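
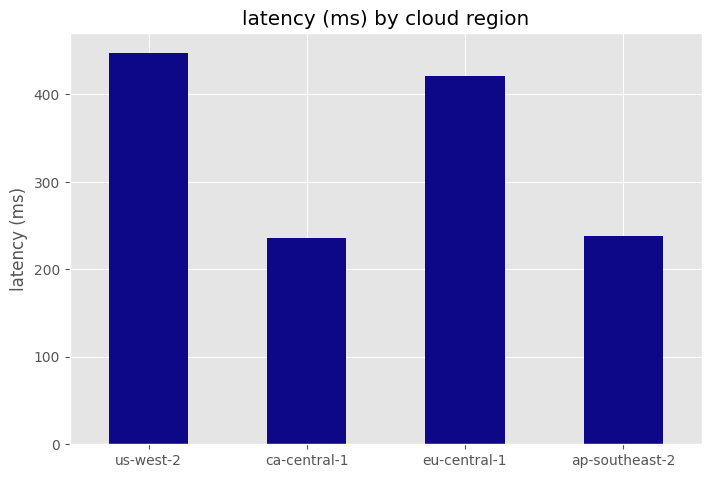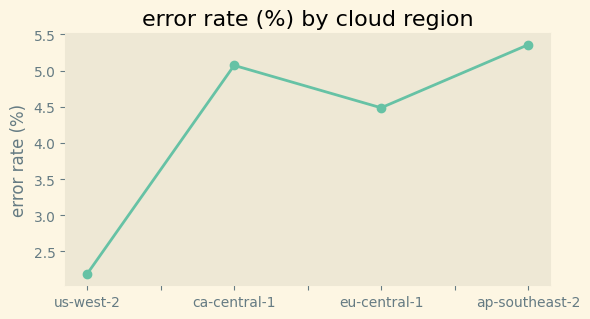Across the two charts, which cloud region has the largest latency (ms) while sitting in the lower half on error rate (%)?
Chart 2 median error rate (%) ≈ 5; below-median cloud regions: us-west-2, eu-central-1. Among those, us-west-2 has the highest latency (ms) (≈ 450).

us-west-2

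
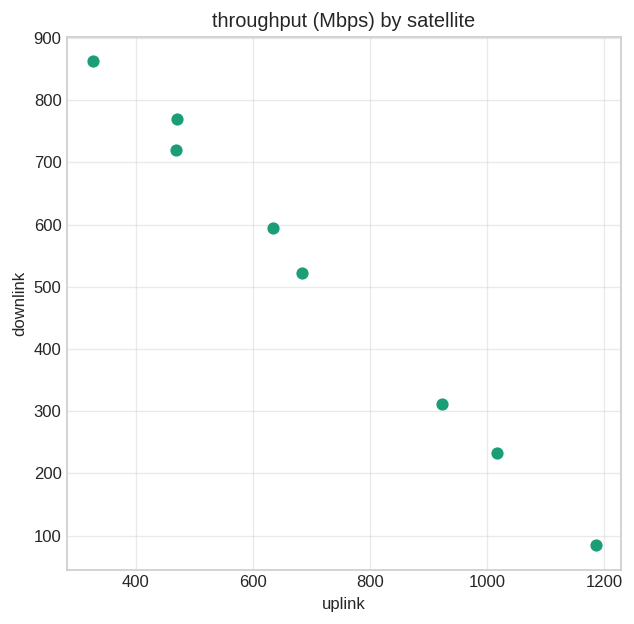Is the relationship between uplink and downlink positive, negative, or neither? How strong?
negative, strong

Points are negatively correlated; strong (|r| ≈ 1.0).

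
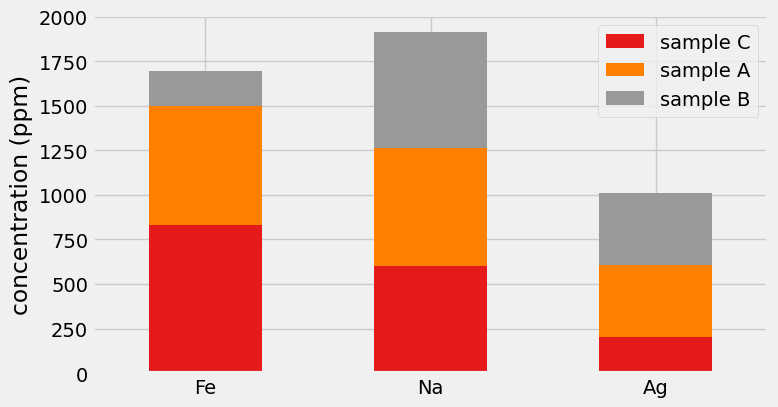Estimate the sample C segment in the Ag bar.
≈ 200

sample C top ≈ 200, bottom ≈ 0; segment ≈ 200.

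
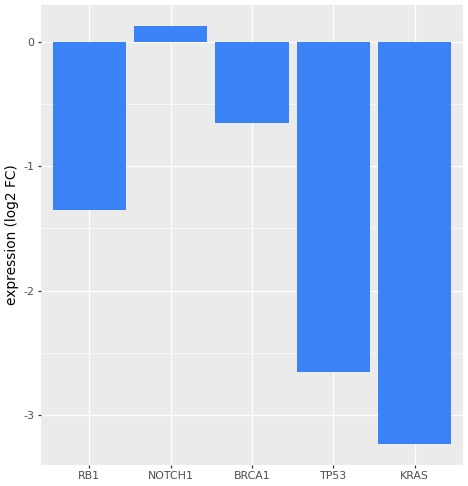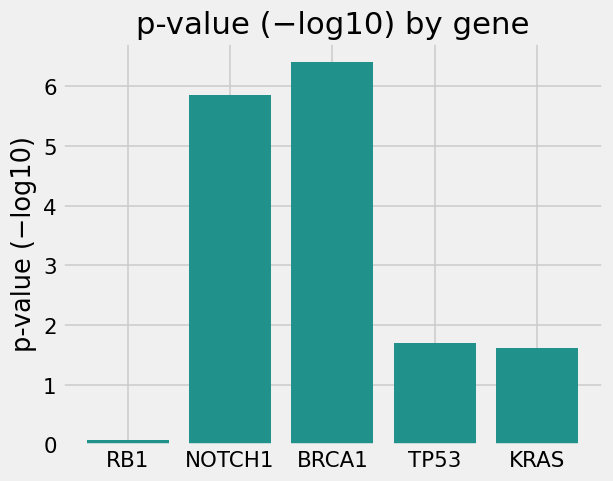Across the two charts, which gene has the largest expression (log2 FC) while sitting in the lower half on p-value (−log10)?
RB1

Chart 2 median p-value (−log10) ≈ 2; below-median genes: RB1, KRAS. Among those, RB1 has the highest expression (log2 FC) (≈ -1.34).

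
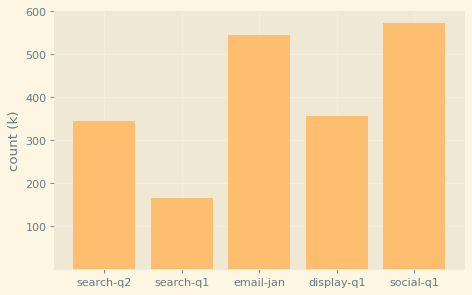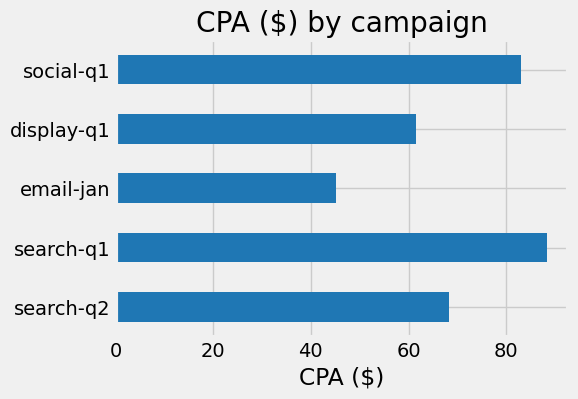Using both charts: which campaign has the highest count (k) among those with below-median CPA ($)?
Chart 2 median CPA ($) ≈ 70; below-median campaigns: email-jan, display-q1. Among those, email-jan has the highest count (k) (≈ 500).

email-jan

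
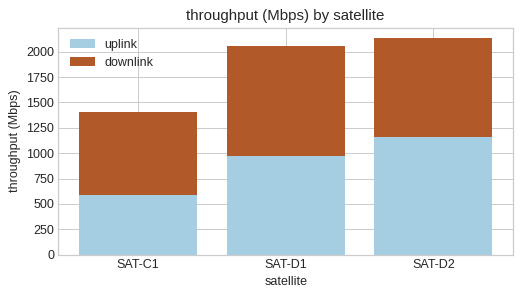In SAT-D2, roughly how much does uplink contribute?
uplink top ≈ 1200, bottom ≈ 0; segment ≈ 1200.

≈ 1200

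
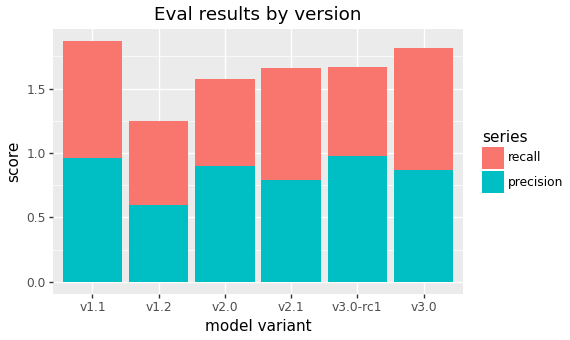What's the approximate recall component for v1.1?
recall top ≈ 1.8, bottom ≈ 1.0; segment ≈ 0.8.

≈ 0.8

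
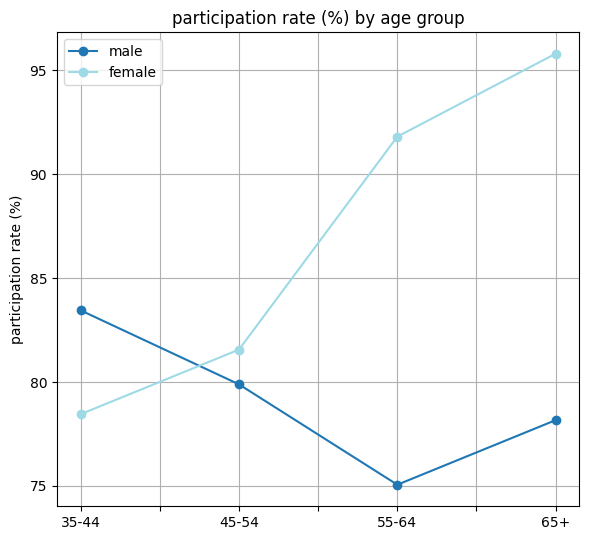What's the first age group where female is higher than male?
45-54

35-44: female ≈ 78 vs male ≈ 84 (not yet); 45-54: female ≈ 82 vs male ≈ 80 (first crossover).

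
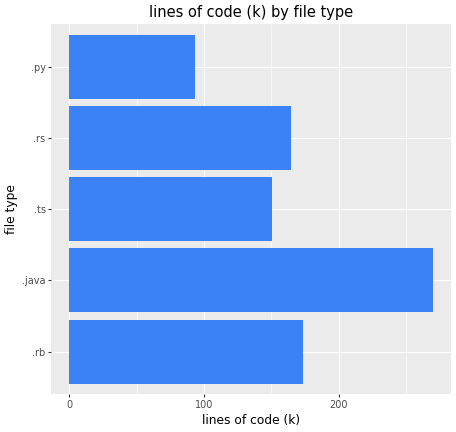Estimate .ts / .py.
.ts ≈ 150, .py ≈ 100; 150/100 ≈ 1.5.

≈ 1.5×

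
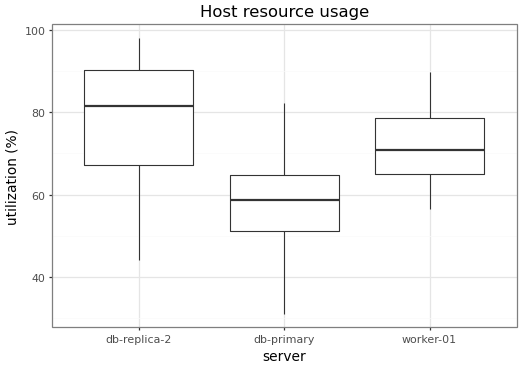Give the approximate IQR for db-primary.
≈ 12

Q3 ≈ 64, Q1 ≈ 52; IQR ≈ 12.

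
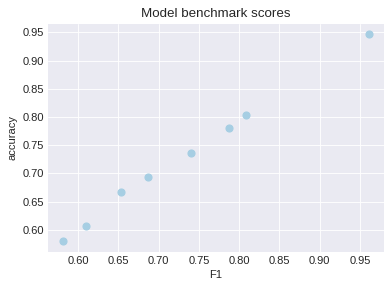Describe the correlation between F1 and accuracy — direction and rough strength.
Points are positively correlated; strong (|r| ≈ 1.0).

positive, strong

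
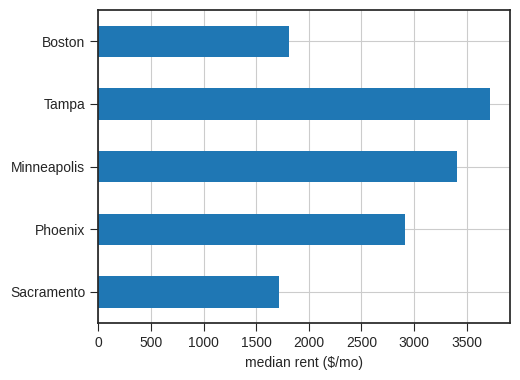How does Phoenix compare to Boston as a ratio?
Phoenix ≈ 3000, Boston ≈ 2000; 3000/2000 ≈ 1.5.

≈ 1.5×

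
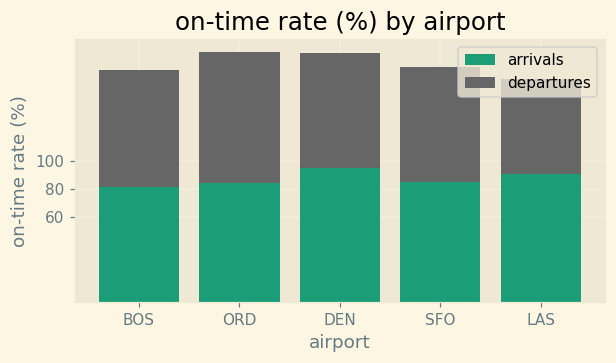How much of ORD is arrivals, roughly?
arrivals top ≈ 80, bottom ≈ 0; segment ≈ 80.

≈ 80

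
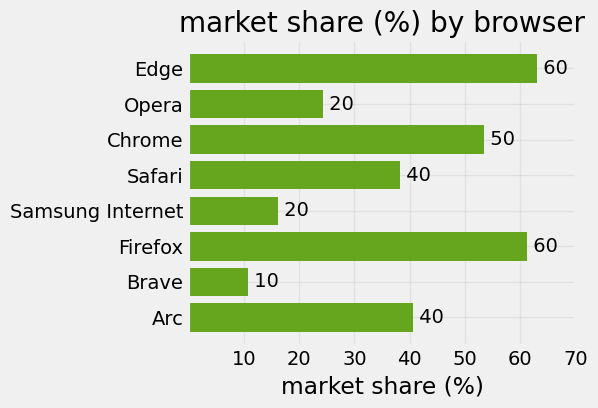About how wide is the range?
≈ 50

Max Edge ≈ 60, min Brave ≈ 10; range ≈ 50.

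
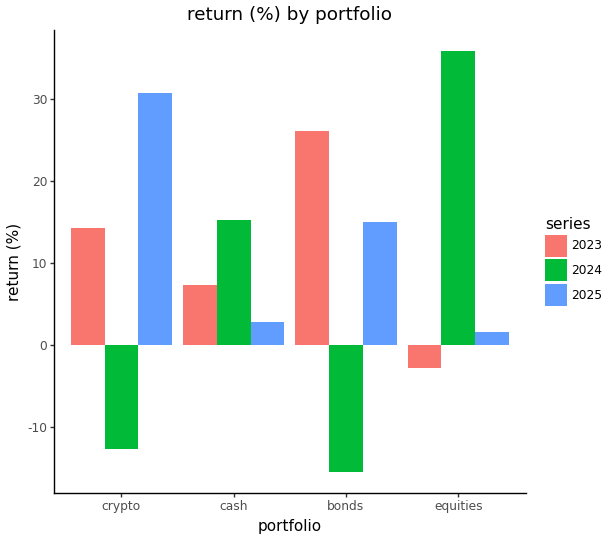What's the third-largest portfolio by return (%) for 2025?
Top 4 for 2025: crypto ≈ 30, bonds ≈ 15, cash ≈ 5, equities ≈ 0.

cash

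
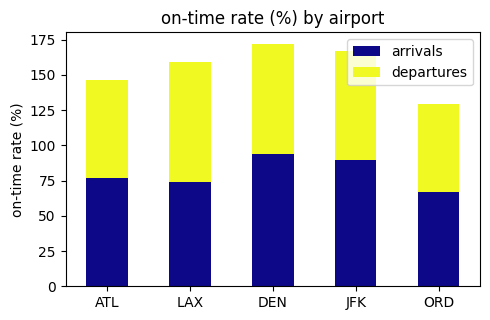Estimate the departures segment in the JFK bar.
≈ 80

departures top ≈ 160, bottom ≈ 80; segment ≈ 80.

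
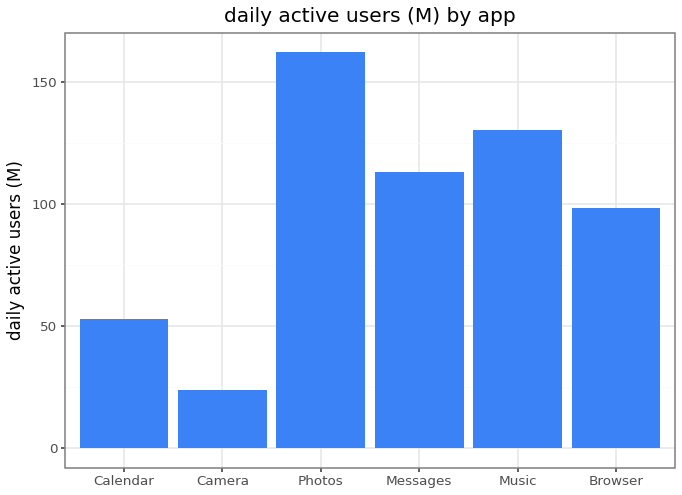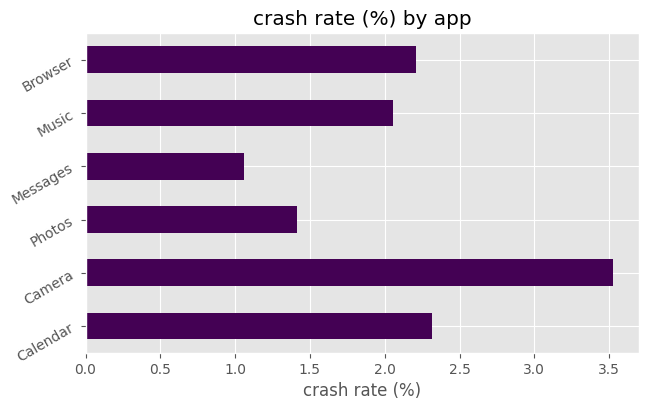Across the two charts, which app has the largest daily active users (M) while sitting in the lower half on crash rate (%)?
Photos

Chart 2 median crash rate (%) ≈ 2; below-median apps: Photos, Messages, Music. Among those, Photos has the highest daily active users (M) (≈ 160).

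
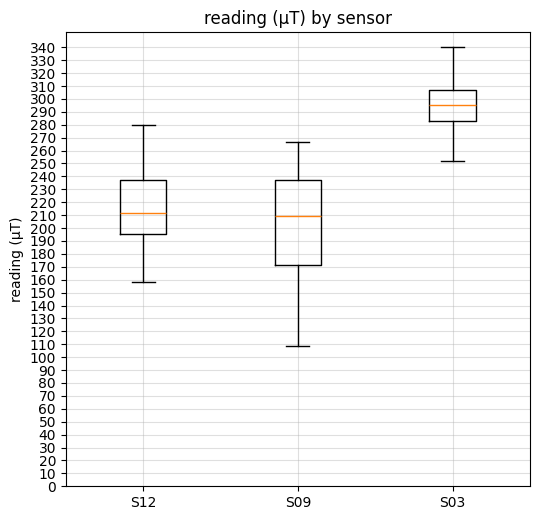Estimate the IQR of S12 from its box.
Q3 ≈ 240, Q1 ≈ 200; IQR ≈ 40.

≈ 40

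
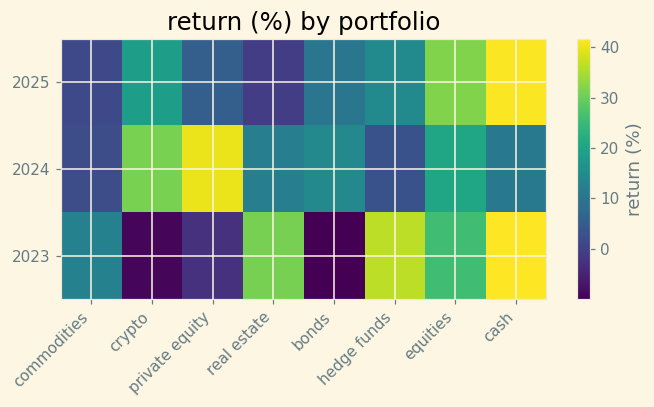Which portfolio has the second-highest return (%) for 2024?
crypto

Top 3 for 2024: private equity ≈ 40, crypto ≈ 30, equities ≈ 20.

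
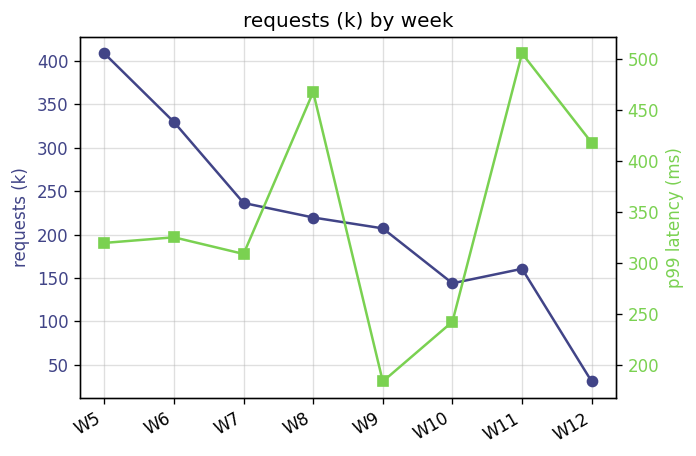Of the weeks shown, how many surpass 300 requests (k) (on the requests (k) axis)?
Above 300: W5, W6.

2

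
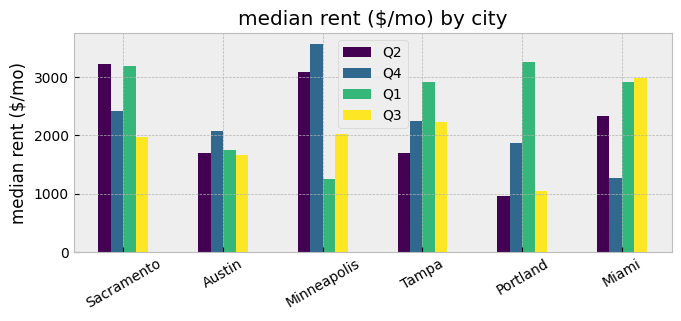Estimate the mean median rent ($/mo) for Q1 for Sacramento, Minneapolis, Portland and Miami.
≈ 2500

(3000 + 1000 + 3000 + 3000) / 4 ≈ 2500.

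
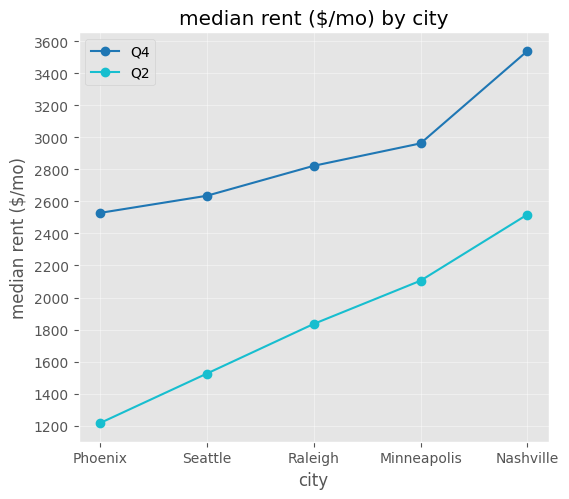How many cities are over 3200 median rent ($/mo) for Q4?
1

Above 3200: Nashville.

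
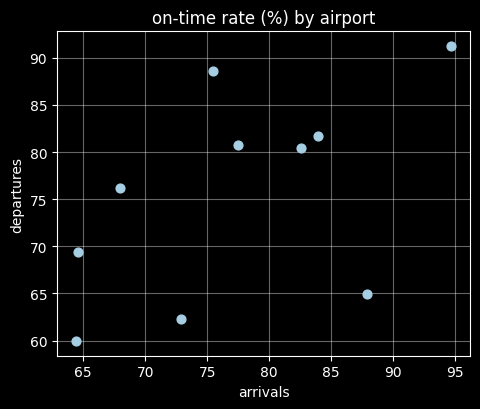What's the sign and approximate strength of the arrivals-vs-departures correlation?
positive, moderate

Points are positively correlated; moderate (|r| ≈ 0.5).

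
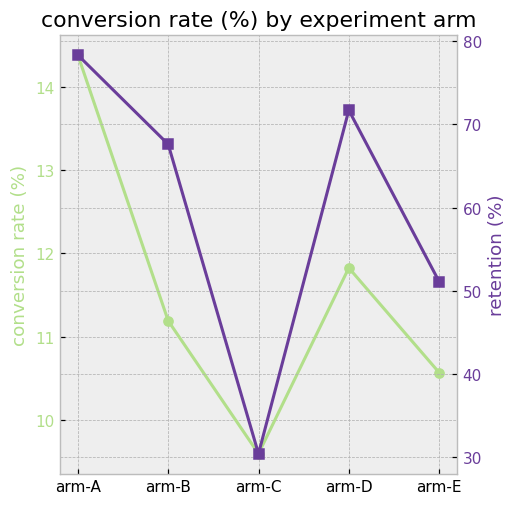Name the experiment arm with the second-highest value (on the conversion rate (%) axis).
arm-D

Top 3 (on the conversion rate (%) axis): arm-A ≈ 14.5, arm-D ≈ 12.0, arm-B ≈ 11.0.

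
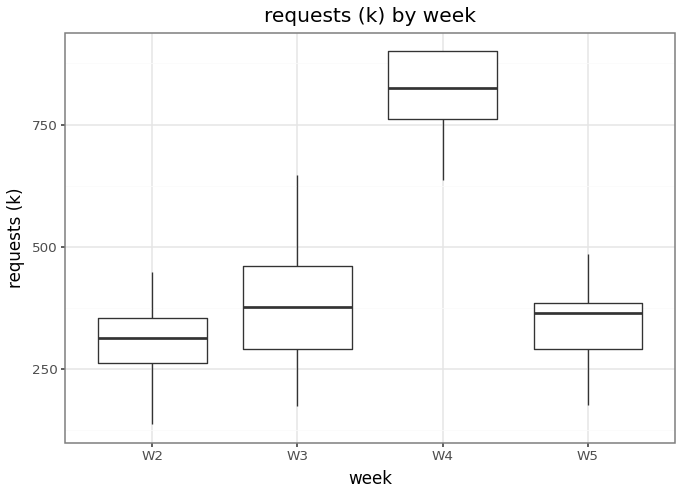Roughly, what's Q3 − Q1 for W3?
≈ 150

Q3 ≈ 450, Q1 ≈ 300; IQR ≈ 150.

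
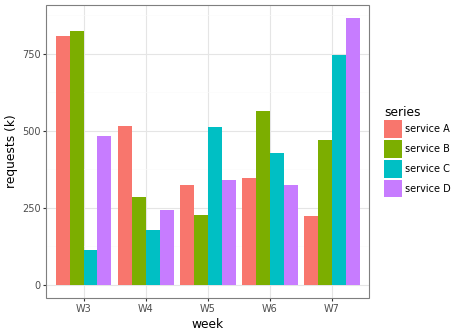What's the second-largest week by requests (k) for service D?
Top 3 for service D: W7 ≈ 900, W3 ≈ 500, W5 ≈ 300.

W3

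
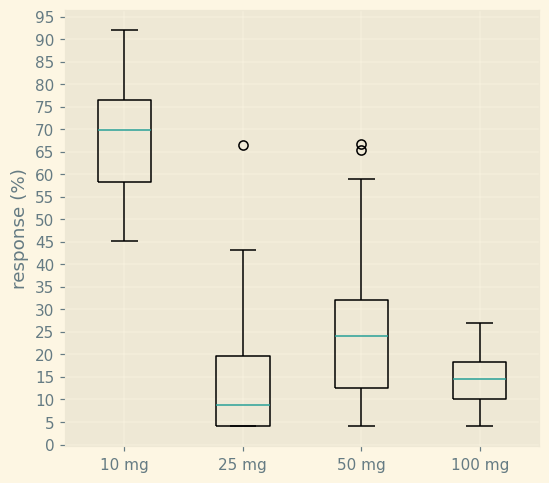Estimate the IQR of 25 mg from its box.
Q3 ≈ 20, Q1 ≈ 5; IQR ≈ 15.

≈ 15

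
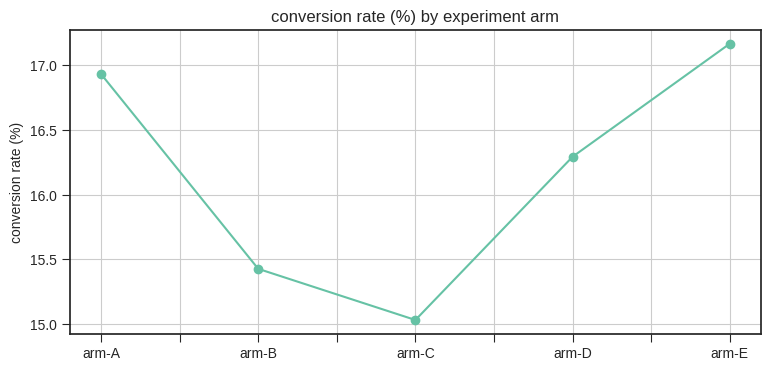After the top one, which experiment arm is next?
Top 3: arm-E ≈ 17.2, arm-A ≈ 17.0, arm-D ≈ 16.2.

arm-A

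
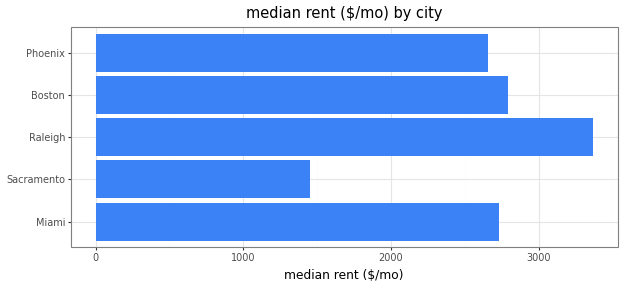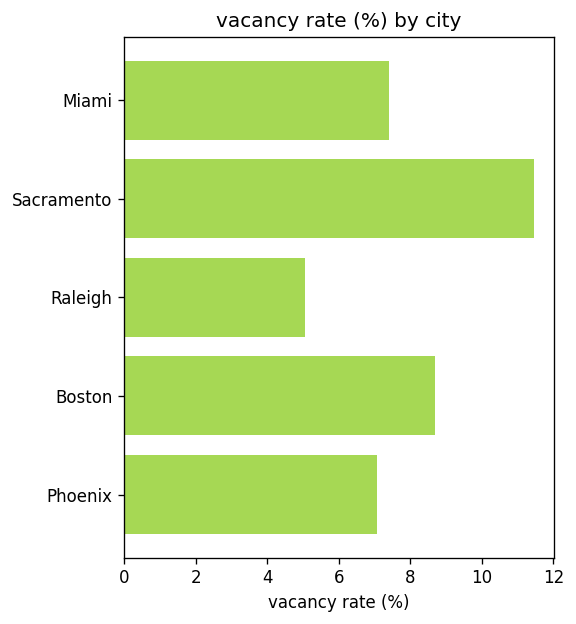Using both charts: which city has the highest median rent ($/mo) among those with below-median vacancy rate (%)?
Chart 2 median vacancy rate (%) ≈ 8; below-median cities: Raleigh, Phoenix. Among those, Raleigh has the highest median rent ($/mo) (≈ 3500).

Raleigh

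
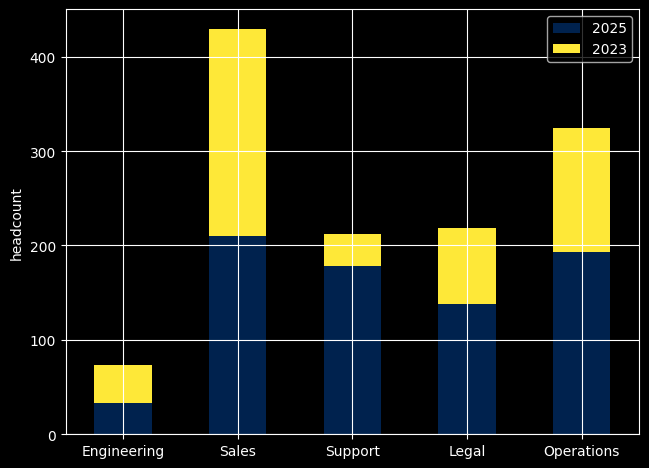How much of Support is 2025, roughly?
2025 top ≈ 200, bottom ≈ 0; segment ≈ 200.

≈ 200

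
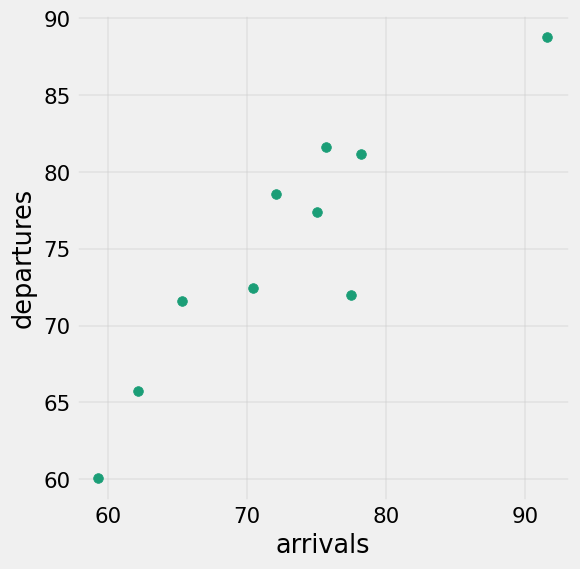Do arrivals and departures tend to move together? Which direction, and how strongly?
Points are positively correlated; strong (|r| ≈ 0.9).

positive, strong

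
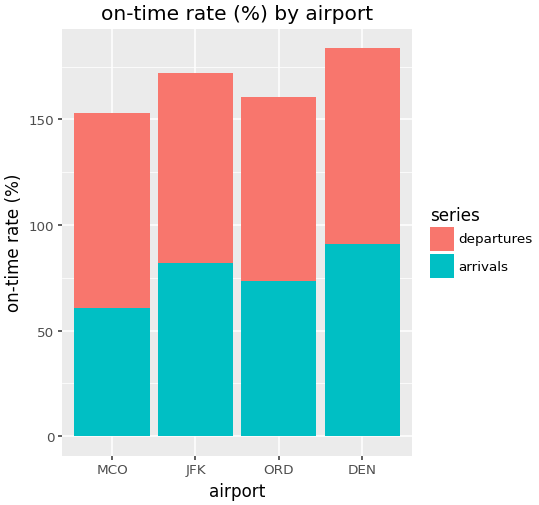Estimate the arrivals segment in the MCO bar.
arrivals top ≈ 60, bottom ≈ 0; segment ≈ 60.

≈ 60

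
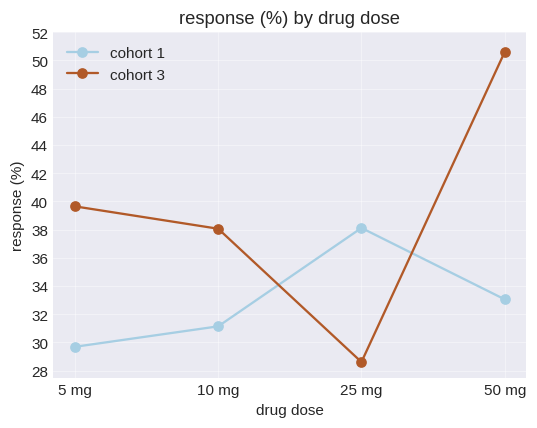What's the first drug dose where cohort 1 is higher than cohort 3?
10 mg: cohort 1 ≈ 32 vs cohort 3 ≈ 38 (not yet); 25 mg: cohort 1 ≈ 38 vs cohort 3 ≈ 28 (first crossover).

25 mg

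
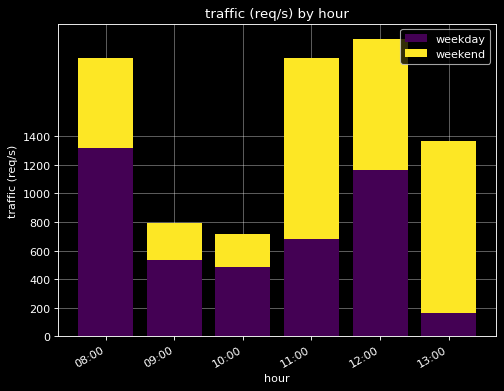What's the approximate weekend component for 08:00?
≈ 600

weekend top ≈ 2000, bottom ≈ 1400; segment ≈ 600.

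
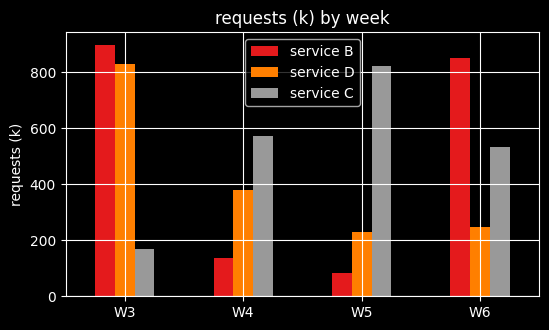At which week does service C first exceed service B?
W4

W3: service C ≈ 200 vs service B ≈ 900 (not yet); W4: service C ≈ 600 vs service B ≈ 100 (first crossover).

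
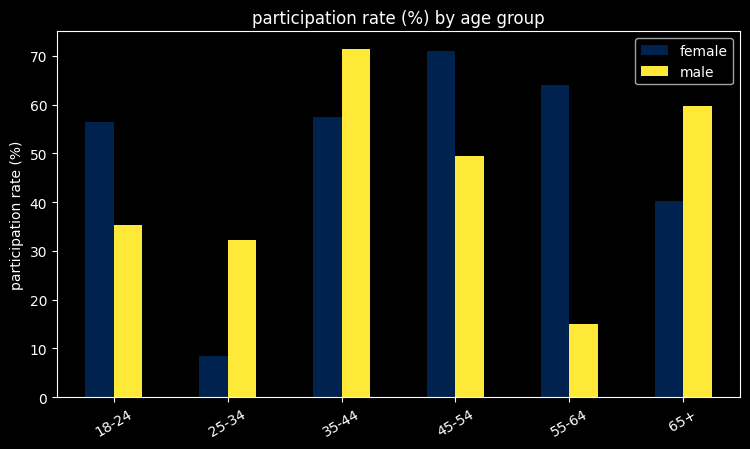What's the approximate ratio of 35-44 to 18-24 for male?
≈ 1.75×

35-44 ≈ 70, 18-24 ≈ 40; 70/40 ≈ 1.75.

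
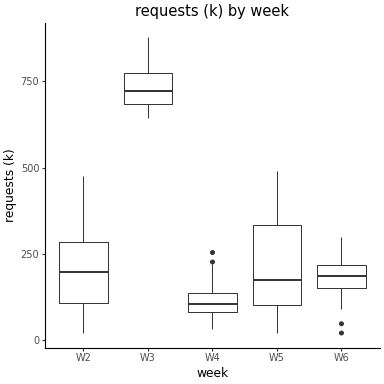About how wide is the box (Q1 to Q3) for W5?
≈ 200

Q3 ≈ 300, Q1 ≈ 100; IQR ≈ 200.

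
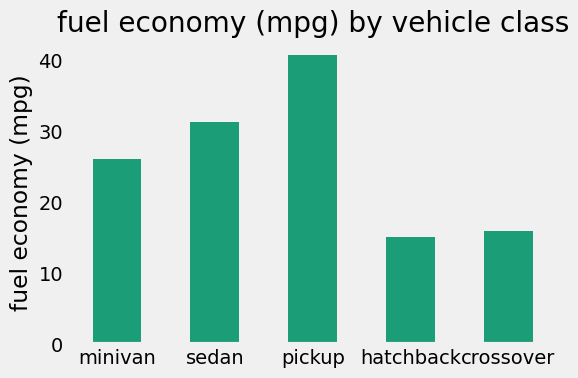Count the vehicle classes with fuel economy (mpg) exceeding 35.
Above 35: pickup.

1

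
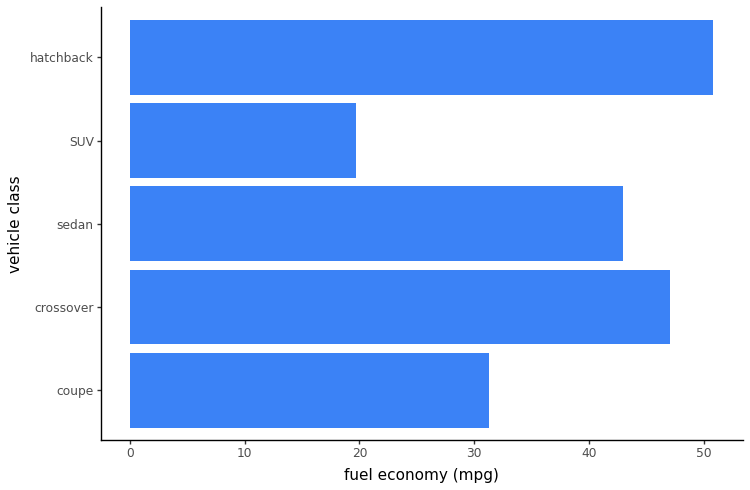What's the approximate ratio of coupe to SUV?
≈ 1.5×

coupe ≈ 30, SUV ≈ 20; 30/20 ≈ 1.5.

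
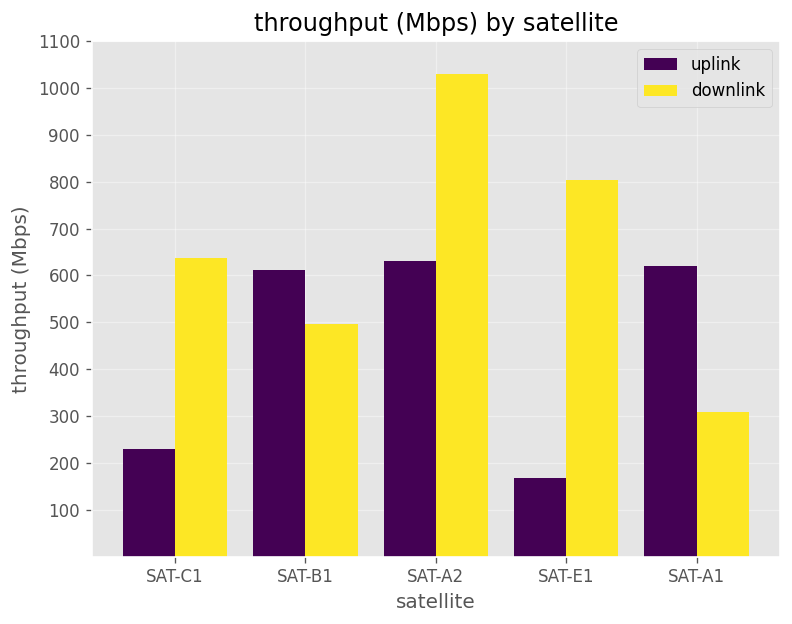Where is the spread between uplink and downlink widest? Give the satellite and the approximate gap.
SAT-E1: uplink ≈ 200, downlink ≈ 800 → gap ≈ 600. Next-largest (SAT-C1) is only ≈ 400.

SAT-E1, ≈ 600 Mbps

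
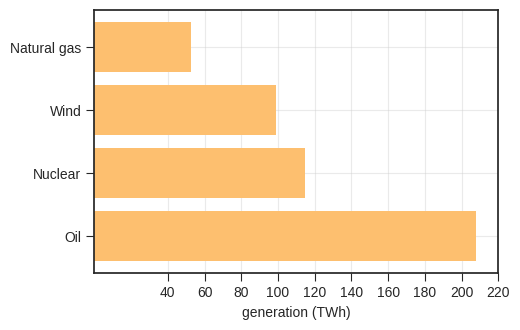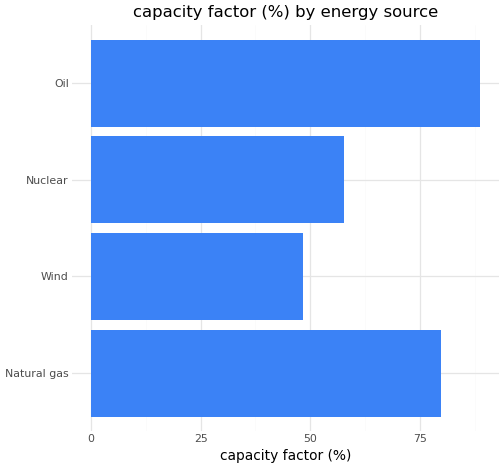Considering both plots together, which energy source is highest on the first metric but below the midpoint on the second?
Chart 2 median capacity factor (%) ≈ 70; below-median energy sources: Wind, Nuclear. Among those, Nuclear has the highest generation (TWh) (≈ 120).

Nuclear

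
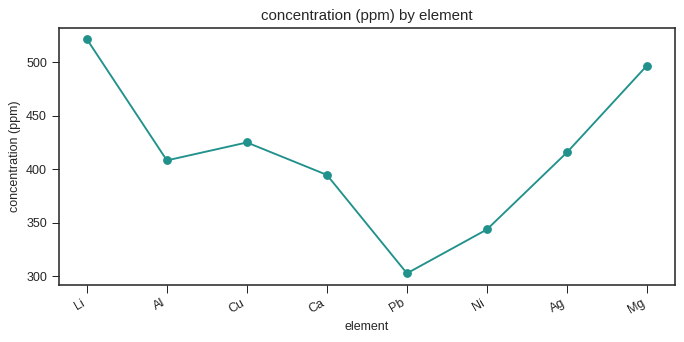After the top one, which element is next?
Mg

Top 3: Li ≈ 520, Mg ≈ 500, Cu ≈ 420.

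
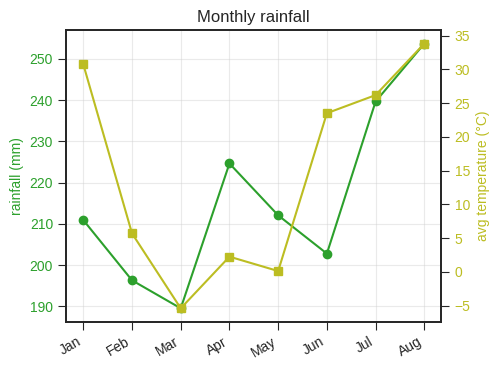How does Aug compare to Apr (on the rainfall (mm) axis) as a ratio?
≈ 1.14×

Aug ≈ 250, Apr ≈ 220; 250/220 ≈ 1.14.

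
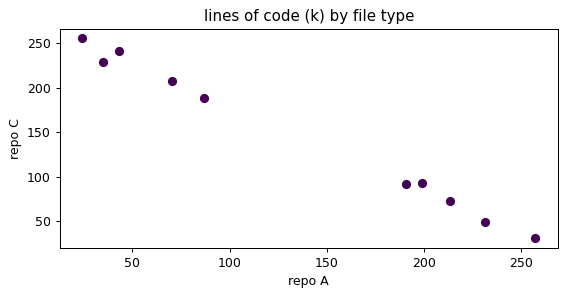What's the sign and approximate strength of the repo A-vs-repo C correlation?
negative, strong

Points are negatively correlated; strong (|r| ≈ 1.0).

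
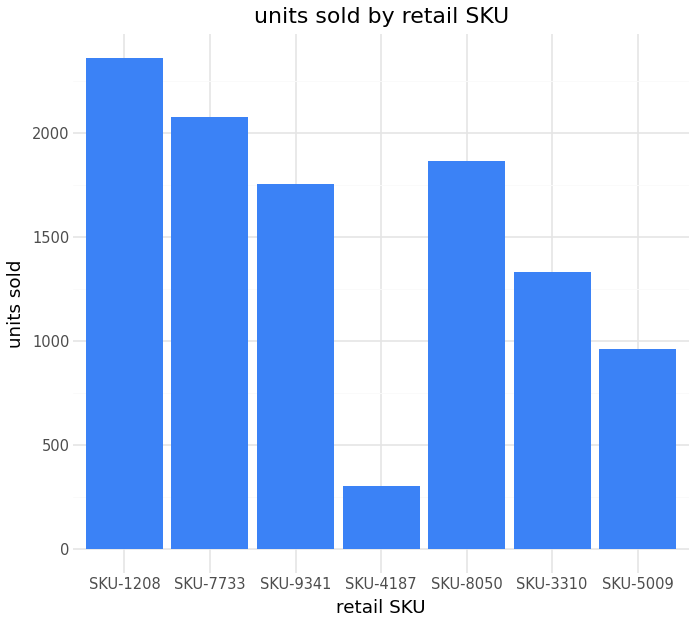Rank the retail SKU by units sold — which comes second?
SKU-7733

Top 3: SKU-1208 ≈ 2400, SKU-7733 ≈ 2000, SKU-8050 ≈ 1800.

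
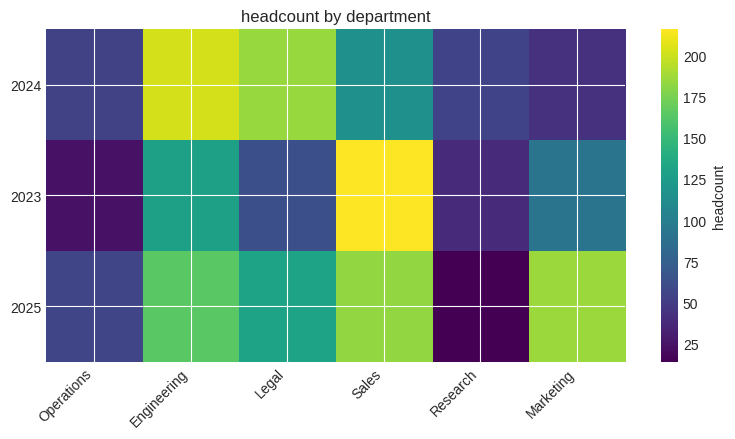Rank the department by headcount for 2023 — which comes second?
Engineering

Top 3 for 2023: Sales ≈ 220, Engineering ≈ 120, Marketing ≈ 100.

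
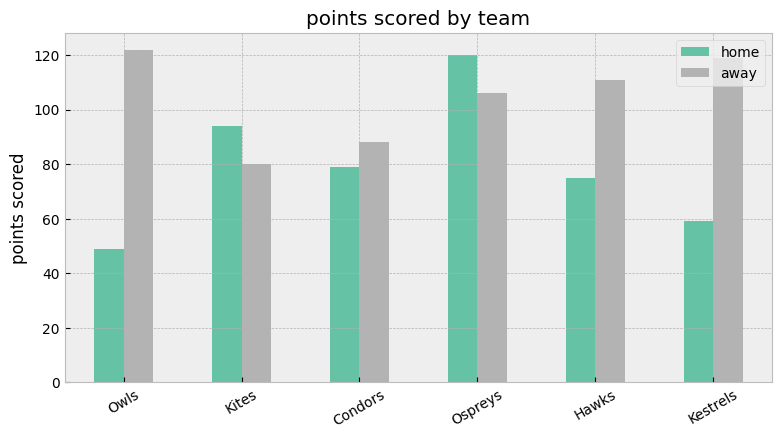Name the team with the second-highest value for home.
Kites

Top 3 for home: Ospreys ≈ 120, Kites ≈ 100, Condors ≈ 80.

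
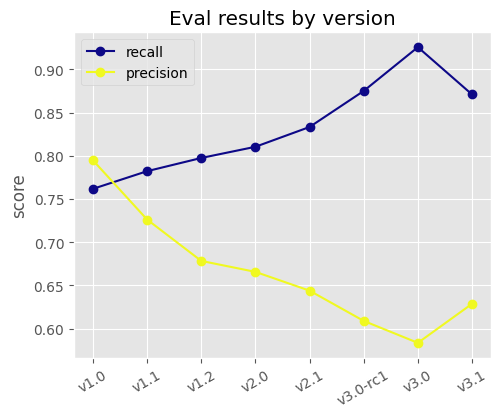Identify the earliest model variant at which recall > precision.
v1.1

v1.0: recall ≈ 0.75 vs precision ≈ 0.80 (not yet); v1.1: recall ≈ 0.80 vs precision ≈ 0.75 (first crossover).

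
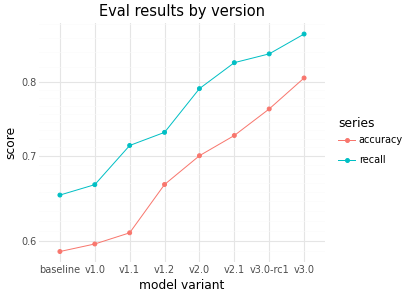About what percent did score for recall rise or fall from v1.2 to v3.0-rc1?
≈ +13.3%

v1.2 ≈ 0.75, v3.0-rc1 ≈ 0.85; (0.85 − 0.75) / 0.75 ≈ +13.3%.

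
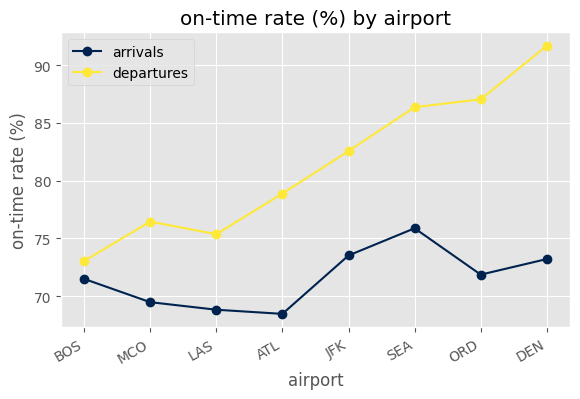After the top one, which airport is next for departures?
Top 3 for departures: DEN ≈ 92, ORD ≈ 88, SEA ≈ 86.

ORD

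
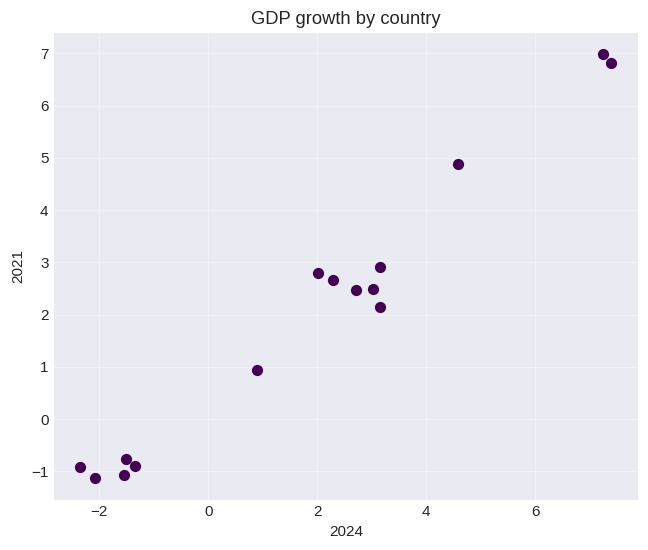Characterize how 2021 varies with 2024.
positive, strong

Points are positively correlated; strong (|r| ≈ 1.0).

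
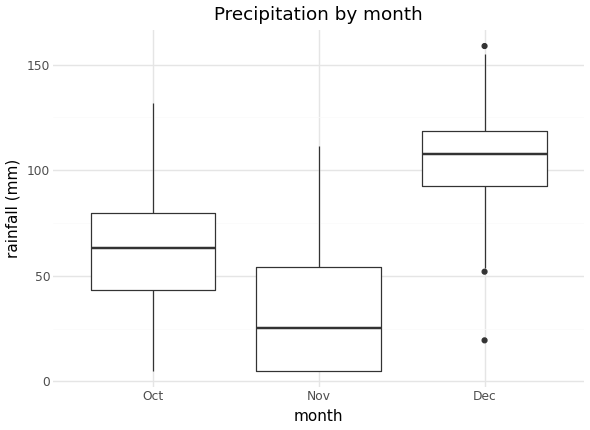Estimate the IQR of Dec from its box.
Q3 ≈ 120, Q1 ≈ 90; IQR ≈ 30.

≈ 30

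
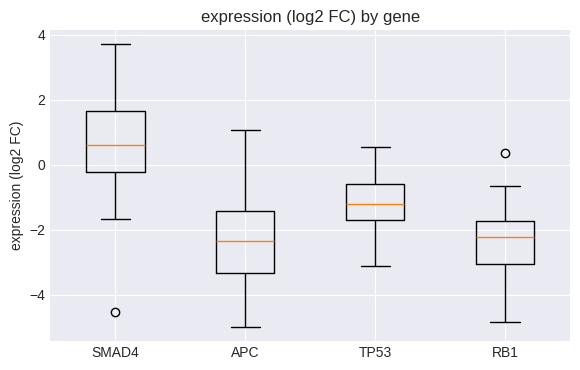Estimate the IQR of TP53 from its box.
≈ 1.0

Q3 ≈ -0.5, Q1 ≈ -1.5; IQR ≈ 1.0.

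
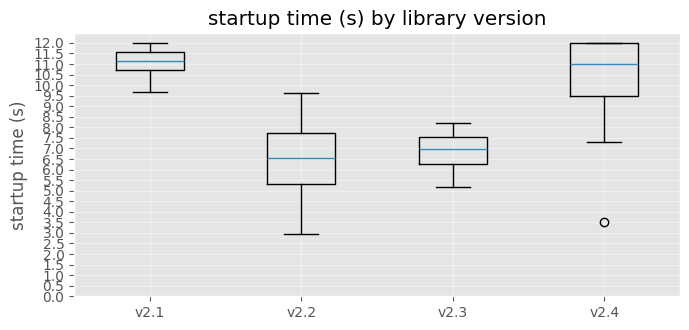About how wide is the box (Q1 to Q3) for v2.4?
Q3 ≈ 12.0, Q1 ≈ 9.5; IQR ≈ 2.5.

≈ 2.5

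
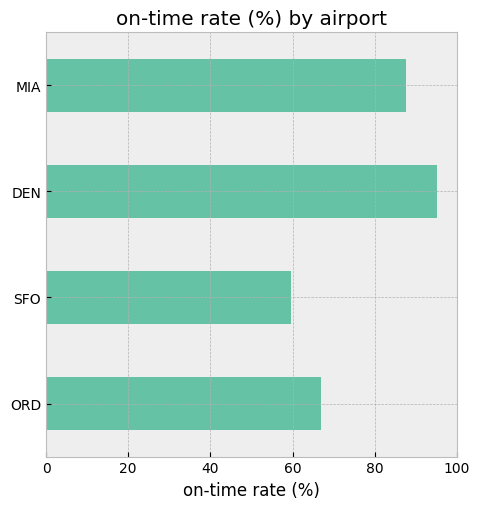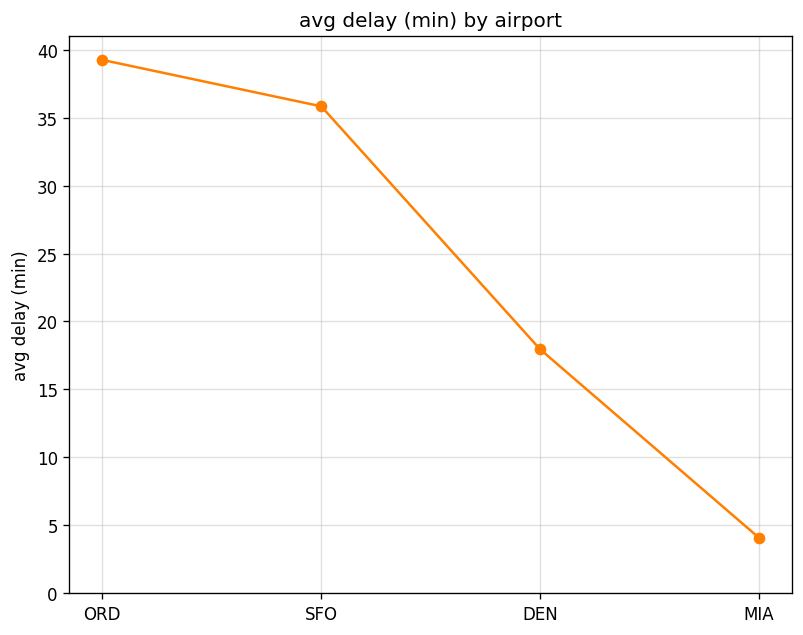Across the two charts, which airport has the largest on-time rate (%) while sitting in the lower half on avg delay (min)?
DEN

Chart 2 median avg delay (min) ≈ 25; below-median airports: DEN, MIA. Among those, DEN has the highest on-time rate (%) (≈ 100).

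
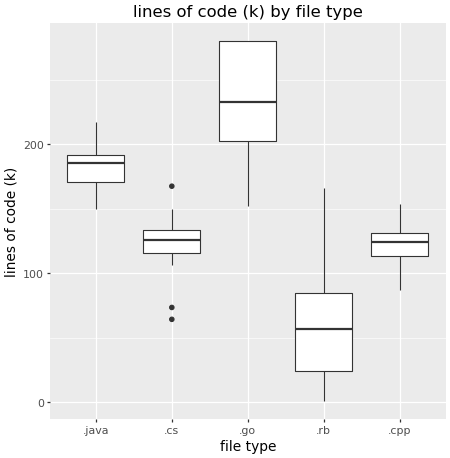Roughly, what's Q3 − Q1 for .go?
≈ 80

Q3 ≈ 280, Q1 ≈ 200; IQR ≈ 80.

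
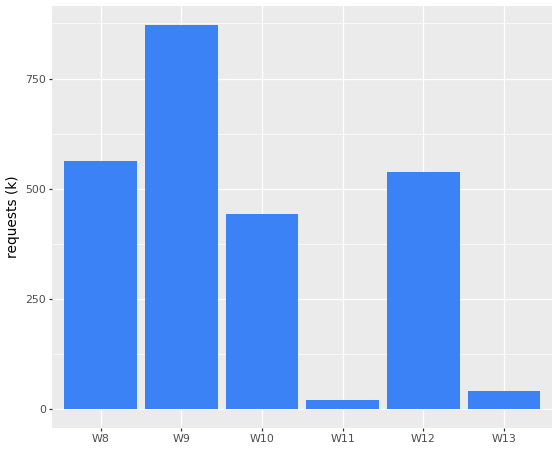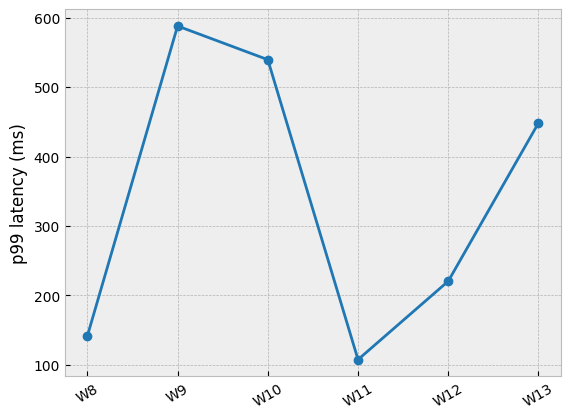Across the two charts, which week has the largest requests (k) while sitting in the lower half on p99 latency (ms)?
W8

Chart 2 median p99 latency (ms) ≈ 300; below-median weeks: W8, W11, W12. Among those, W8 has the highest requests (k) (≈ 600).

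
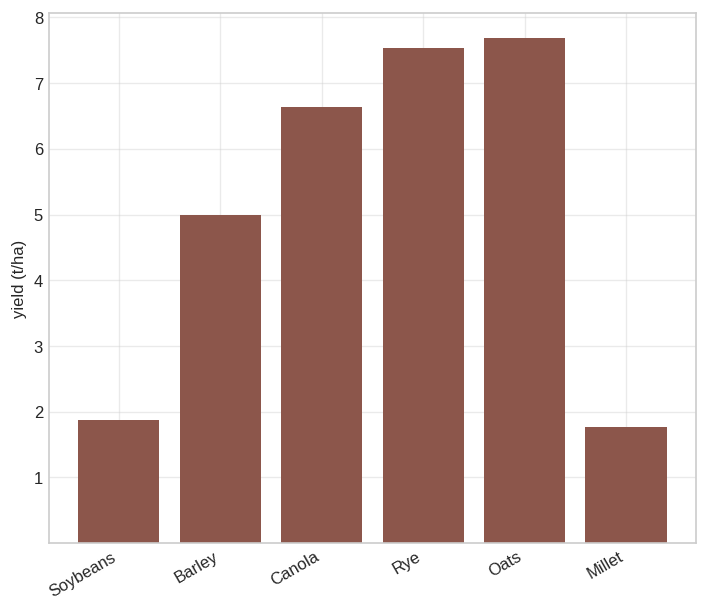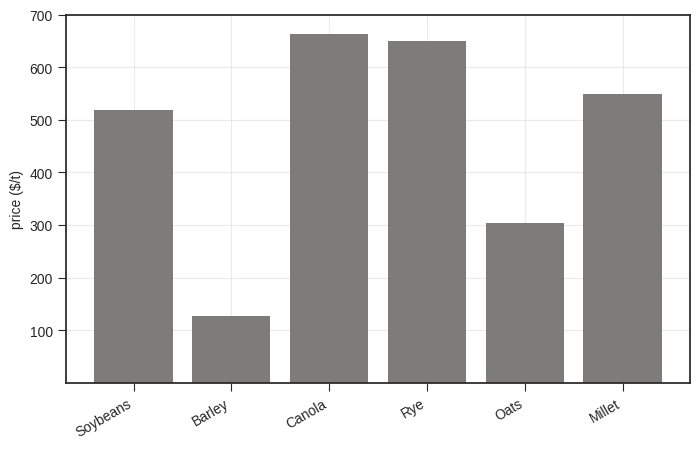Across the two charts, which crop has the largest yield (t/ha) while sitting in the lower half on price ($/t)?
Chart 2 median price ($/t) ≈ 500; below-median crops: Soybeans, Barley, Oats. Among those, Oats has the highest yield (t/ha) (≈ 8).

Oats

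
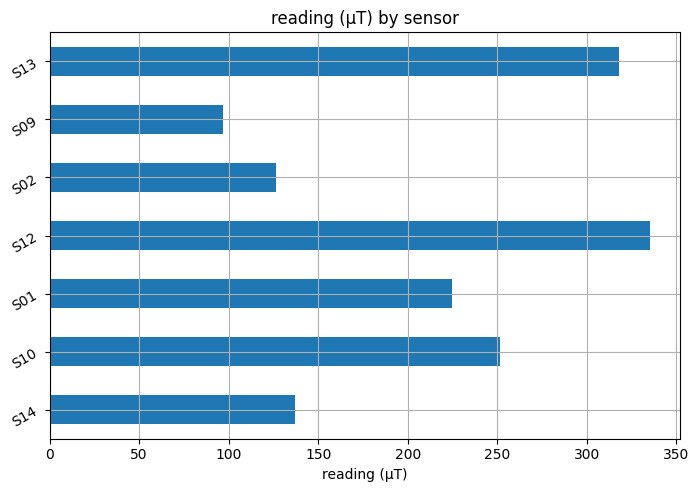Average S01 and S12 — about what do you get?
(200 + 350) / 2 ≈ 275.

≈ 275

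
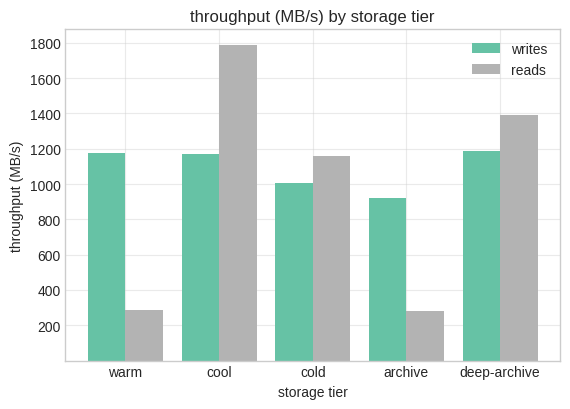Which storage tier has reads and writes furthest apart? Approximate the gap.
warm, ≈ 1000 MB/s

warm: reads ≈ 200, writes ≈ 1200 → gap ≈ 1000. Next-largest (archive) is only ≈ 800.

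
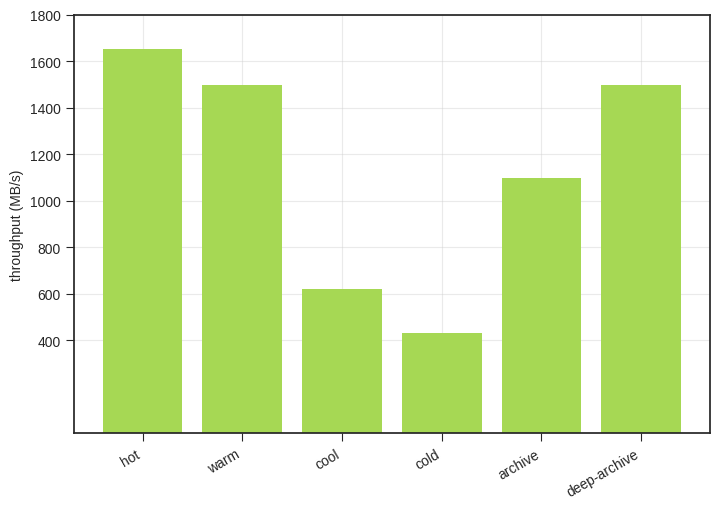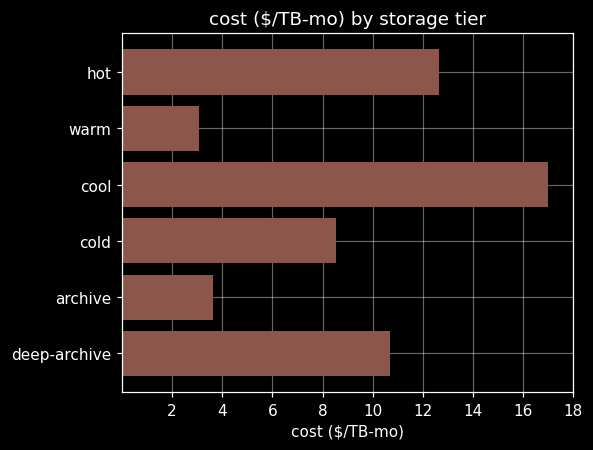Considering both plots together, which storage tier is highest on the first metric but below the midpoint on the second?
warm

Chart 2 median cost ($/TB-mo) ≈ 10; below-median storage tiers: warm, cold, archive. Among those, warm has the highest throughput (MB/s) (≈ 1400).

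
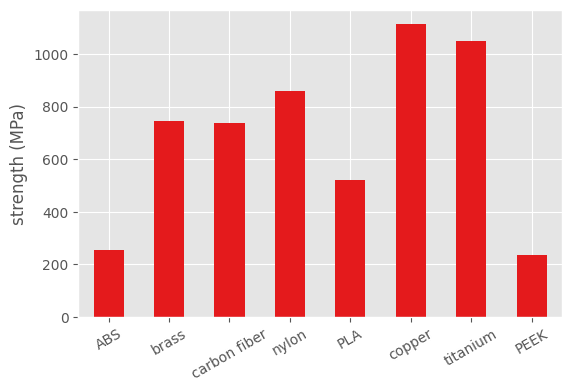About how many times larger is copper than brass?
copper ≈ 1100, brass ≈ 700; 1100/700 ≈ 1.57.

≈ 1.57×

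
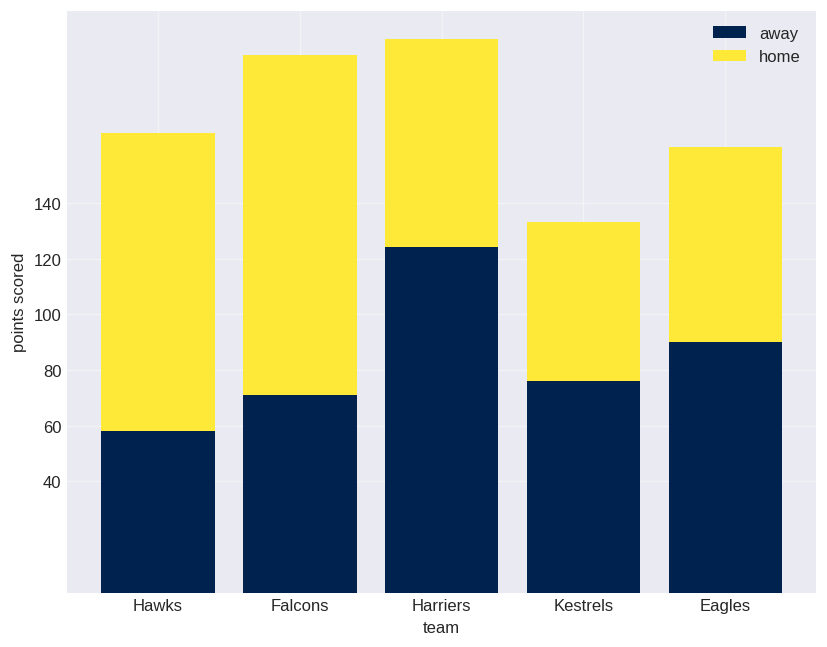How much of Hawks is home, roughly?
≈ 100

home top ≈ 160, bottom ≈ 60; segment ≈ 100.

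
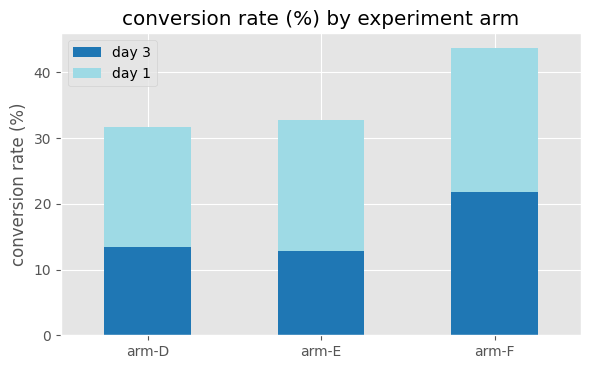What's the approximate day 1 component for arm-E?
day 1 top ≈ 35, bottom ≈ 15; segment ≈ 20.

≈ 20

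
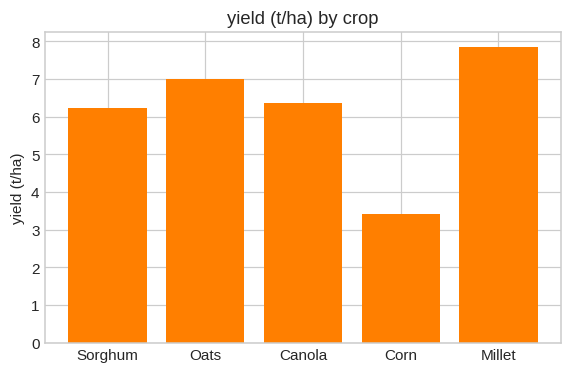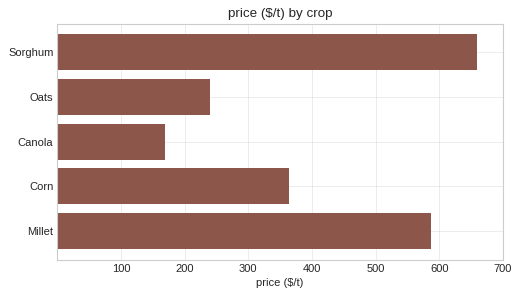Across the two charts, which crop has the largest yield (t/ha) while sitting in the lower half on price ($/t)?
Chart 2 median price ($/t) ≈ 400; below-median crops: Oats, Canola. Among those, Oats has the highest yield (t/ha) (≈ 7).

Oats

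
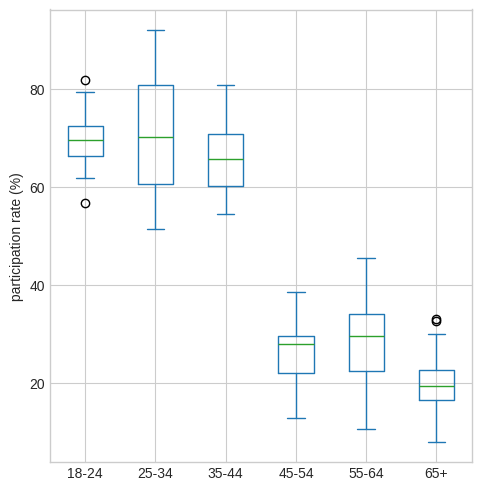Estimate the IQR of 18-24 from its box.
≈ 5

Q3 ≈ 70, Q1 ≈ 65; IQR ≈ 5.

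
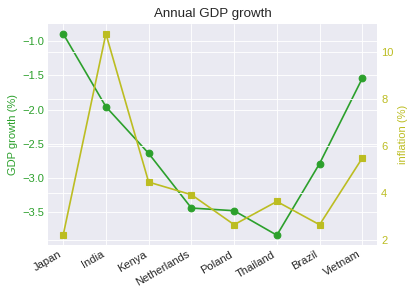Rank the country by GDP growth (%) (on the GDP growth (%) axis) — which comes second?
Top 3 (on the GDP growth (%) axis): Japan ≈ -1.0, Vietnam ≈ -1.5, India ≈ -2.0.

Vietnam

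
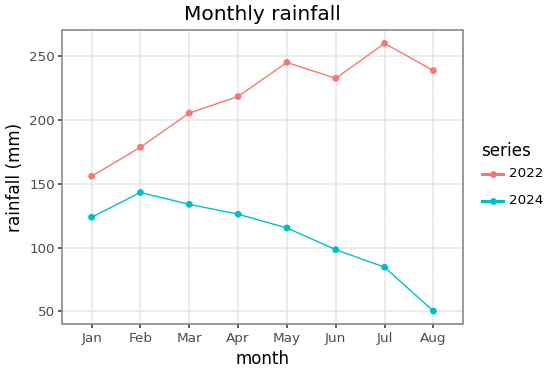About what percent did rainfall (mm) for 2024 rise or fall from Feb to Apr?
≈ -14.3%

Feb ≈ 140, Apr ≈ 120; (120 − 140) / 140 ≈ -14.3%.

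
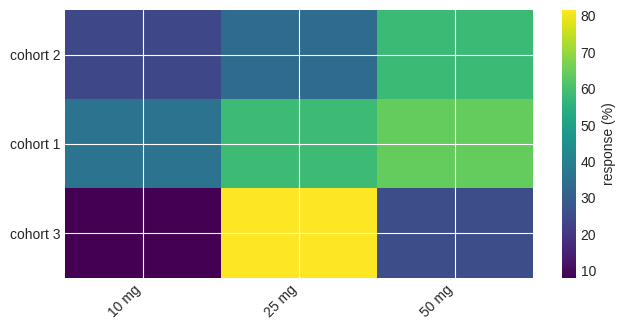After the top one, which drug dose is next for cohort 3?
Top 3 for cohort 3: 25 mg ≈ 80, 50 mg ≈ 30, 10 mg ≈ 10.

50 mg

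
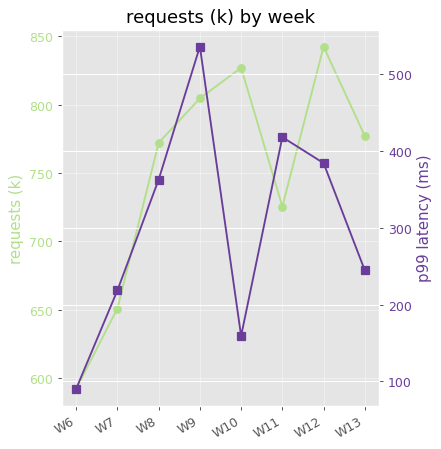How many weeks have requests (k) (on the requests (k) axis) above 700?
6

Above 700: W8, W9, W10, W11, W12, W13.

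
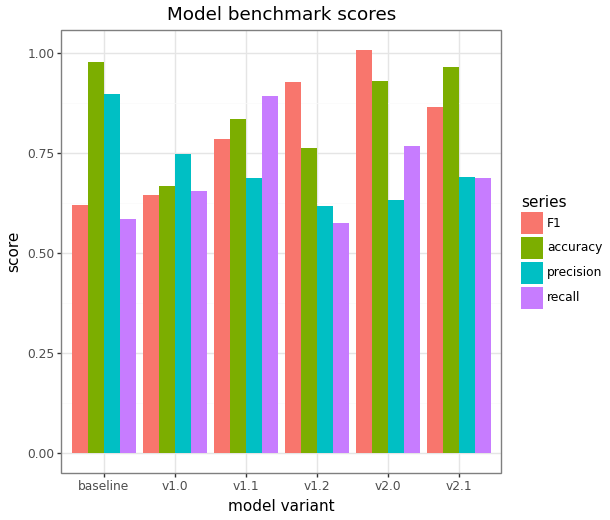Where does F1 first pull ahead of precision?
v1.1

v1.0: F1 ≈ 0.6 vs precision ≈ 0.7 (not yet); v1.1: F1 ≈ 0.8 vs precision ≈ 0.7 (first crossover).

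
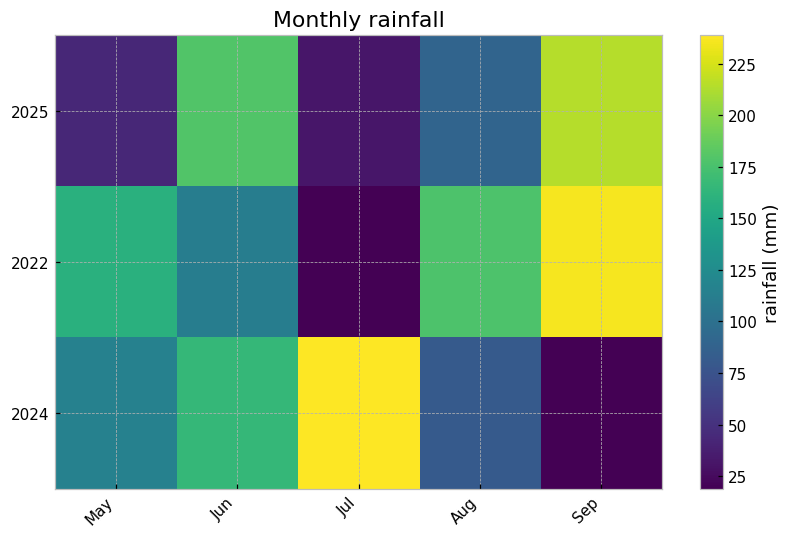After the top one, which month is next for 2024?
Top 3 for 2024: Jul ≈ 240, Jun ≈ 160, May ≈ 120.

Jun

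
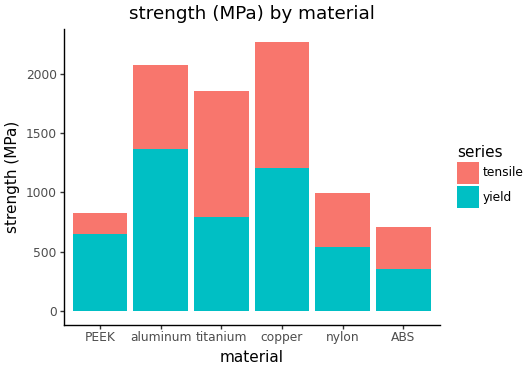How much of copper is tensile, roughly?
tensile top ≈ 2200, bottom ≈ 1200; segment ≈ 1000.

≈ 1000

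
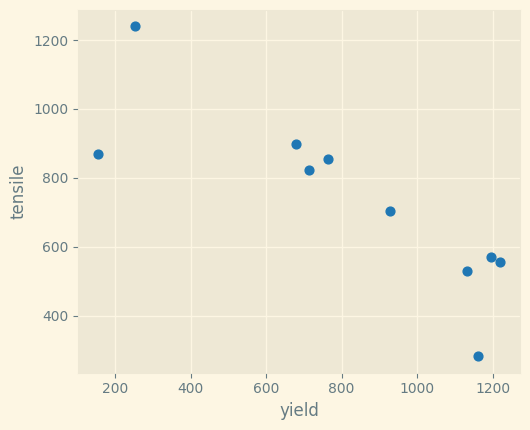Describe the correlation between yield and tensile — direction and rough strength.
negative, strong

Points are negatively correlated; strong (|r| ≈ 0.8).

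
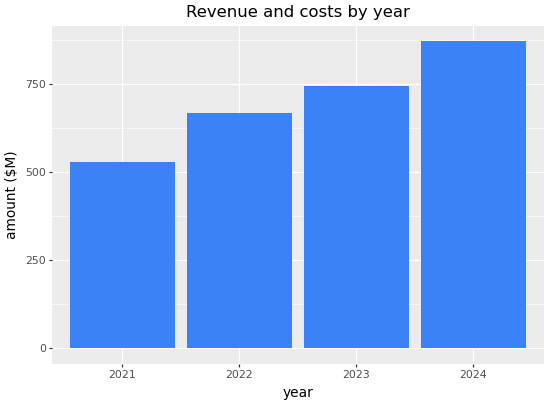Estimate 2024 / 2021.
≈ 1.8×

2024 ≈ 900, 2021 ≈ 500; 900/500 ≈ 1.8.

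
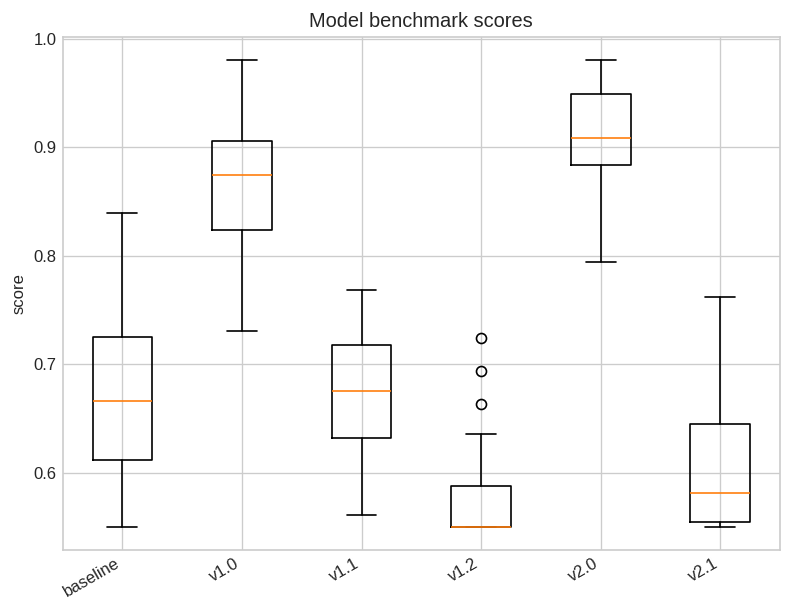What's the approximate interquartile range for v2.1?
Q3 ≈ 0.65, Q1 ≈ 0.55; IQR ≈ 0.10.

≈ 0.10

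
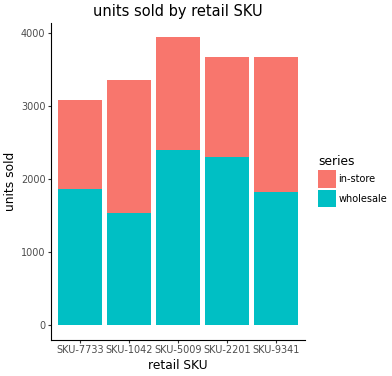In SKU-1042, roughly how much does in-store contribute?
in-store top ≈ 3500, bottom ≈ 1500; segment ≈ 2000.

≈ 2000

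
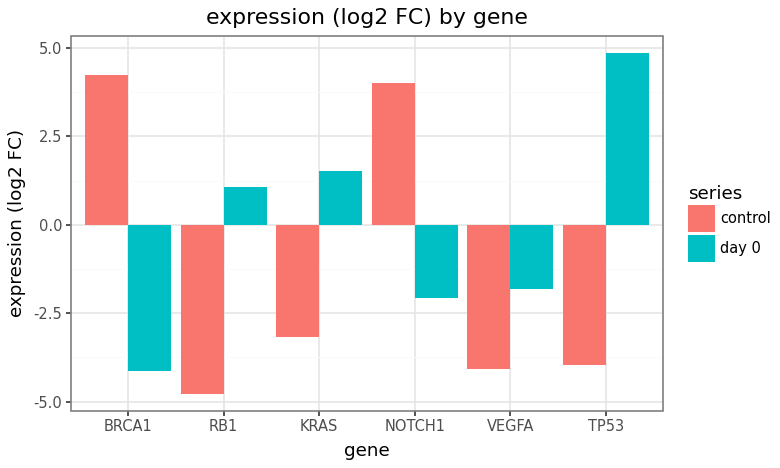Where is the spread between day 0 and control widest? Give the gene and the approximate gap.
TP53, ≈ 9 log2 FC

TP53: day 0 ≈ 5, control ≈ -4 → gap ≈ 9. Next-largest (BRCA1) is only ≈ 8.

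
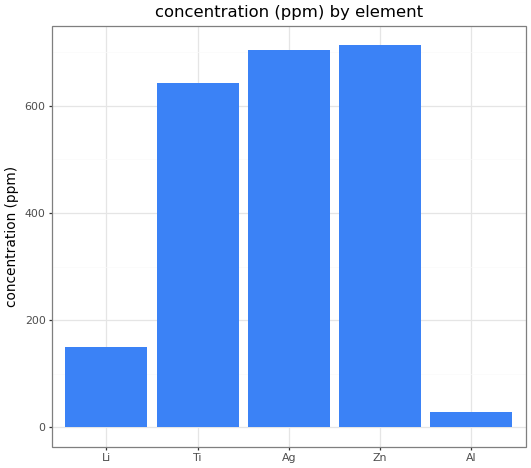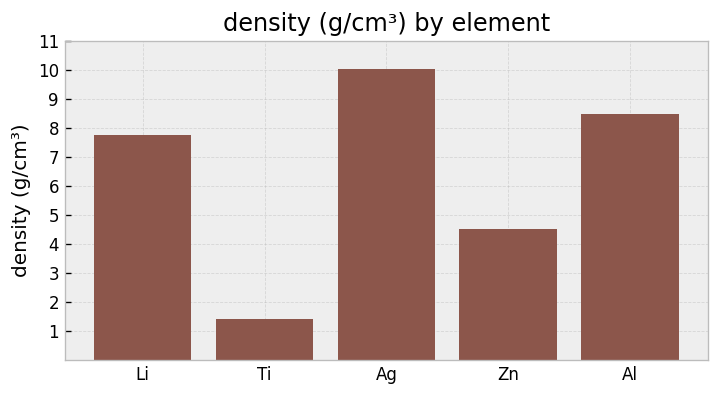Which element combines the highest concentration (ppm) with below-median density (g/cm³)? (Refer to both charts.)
Zn

Chart 2 median density (g/cm³) ≈ 8; below-median elements: Ti, Zn. Among those, Zn has the highest concentration (ppm) (≈ 700).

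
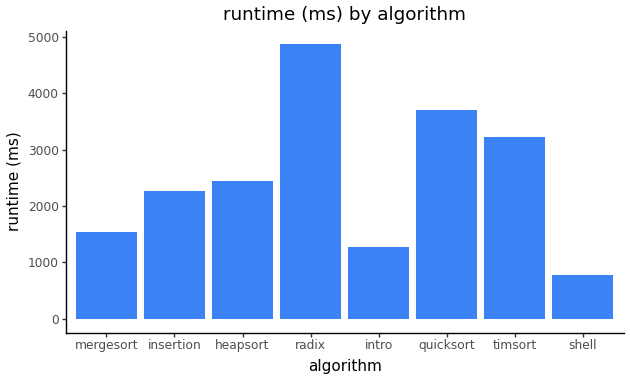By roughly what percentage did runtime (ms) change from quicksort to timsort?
≈ -14.3%

quicksort ≈ 3500, timsort ≈ 3000; (3000 − 3500) / 3500 ≈ -14.3%.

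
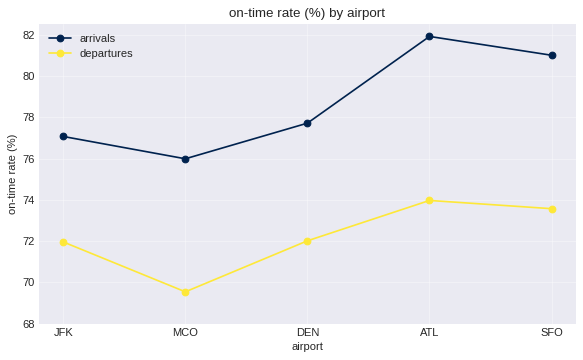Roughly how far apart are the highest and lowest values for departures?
Max ATL ≈ 74, min MCO ≈ 70; range ≈ 4.

≈ 4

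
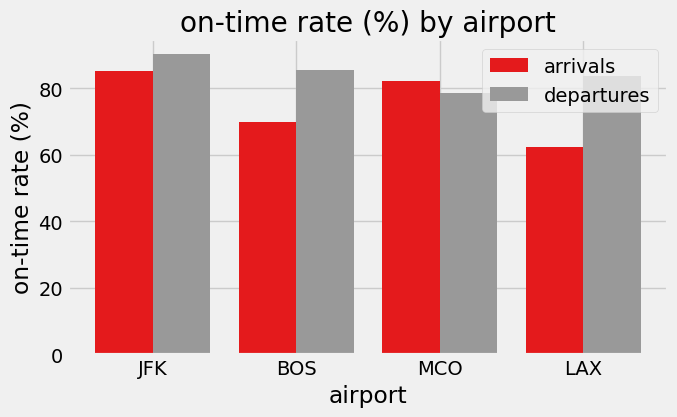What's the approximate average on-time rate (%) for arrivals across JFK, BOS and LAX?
(90 + 70 + 60) / 3 ≈ 73.

≈ 73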